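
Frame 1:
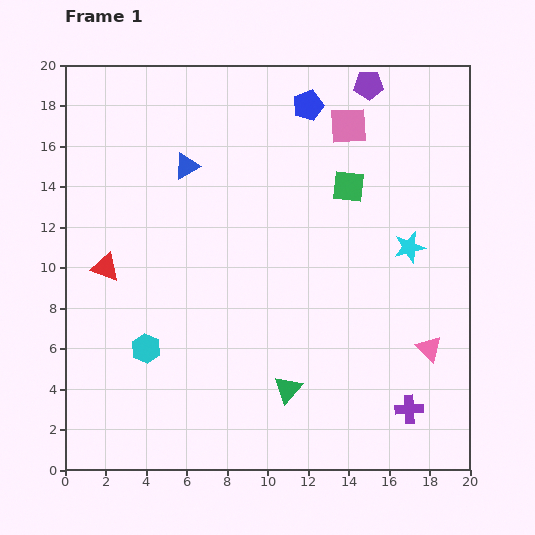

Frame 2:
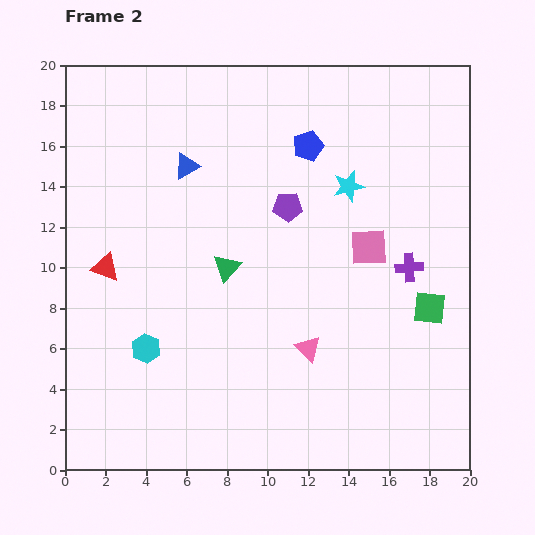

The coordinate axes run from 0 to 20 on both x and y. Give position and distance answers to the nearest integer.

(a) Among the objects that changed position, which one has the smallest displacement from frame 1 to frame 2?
the blue pentagon

(moved 2)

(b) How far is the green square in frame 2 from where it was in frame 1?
7

The green square moved from (14, 14) to (18, 8), a distance of √(4² + 6²) ≈ 7.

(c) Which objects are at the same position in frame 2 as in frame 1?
the blue triangle, the red triangle, the cyan hexagon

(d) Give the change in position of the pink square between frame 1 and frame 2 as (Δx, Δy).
(1, -6)

The pink square was at (14, 17) in frame 1 and (15, 11) in frame 2.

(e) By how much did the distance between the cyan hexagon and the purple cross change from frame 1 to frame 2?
+1

Distance in frame 1: 13. Distance in frame 2: 14.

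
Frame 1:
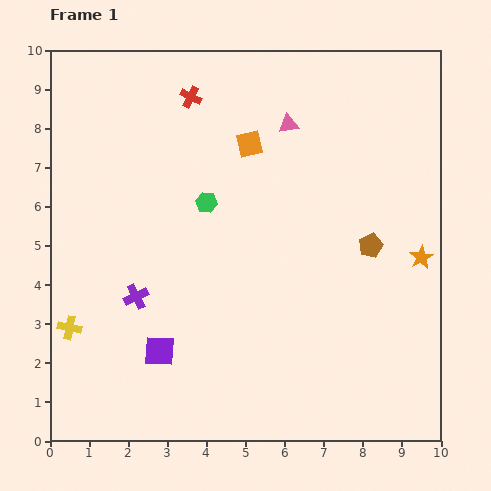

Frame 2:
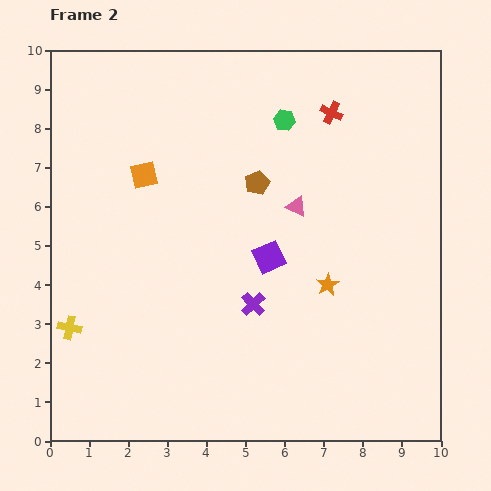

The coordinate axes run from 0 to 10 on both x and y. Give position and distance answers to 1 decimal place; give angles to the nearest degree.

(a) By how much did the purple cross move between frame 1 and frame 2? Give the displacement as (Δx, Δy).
(3.0, -0.2)

The purple cross was at (2.2, 3.7) in frame 1 and (5.2, 3.5) in frame 2.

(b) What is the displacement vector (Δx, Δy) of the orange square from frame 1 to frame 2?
(-2.7, -0.8)

The orange square was at (5.1, 7.6) in frame 1 and (2.4, 6.8) in frame 2.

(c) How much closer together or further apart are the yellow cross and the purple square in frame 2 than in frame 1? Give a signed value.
+3.0

Distance in frame 1: 2.4. Distance in frame 2: 5.4.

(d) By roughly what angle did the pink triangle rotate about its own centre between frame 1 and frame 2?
34° clockwise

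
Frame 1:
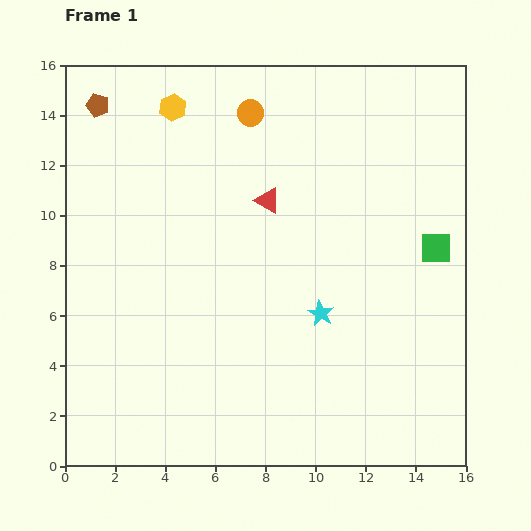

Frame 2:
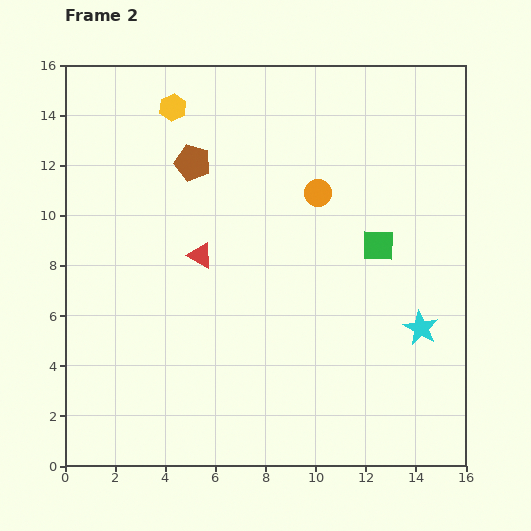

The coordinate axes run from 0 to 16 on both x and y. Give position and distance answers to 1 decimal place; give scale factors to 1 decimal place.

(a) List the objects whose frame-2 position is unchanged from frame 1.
the yellow hexagon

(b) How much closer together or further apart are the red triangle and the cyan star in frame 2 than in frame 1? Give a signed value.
+4.3

Distance in frame 1: 5.0. Distance in frame 2: 9.3.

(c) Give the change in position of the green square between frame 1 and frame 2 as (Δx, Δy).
(-2.3, 0.1)

The green square was at (14.8, 8.7) in frame 1 and (12.5, 8.8) in frame 2.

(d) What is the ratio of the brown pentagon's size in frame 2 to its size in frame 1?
1.5×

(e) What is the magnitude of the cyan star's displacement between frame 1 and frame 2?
4.0

The cyan star moved from (10.2, 6.1) to (14.2, 5.5), a distance of √(4.0² + 0.6²) ≈ 4.0.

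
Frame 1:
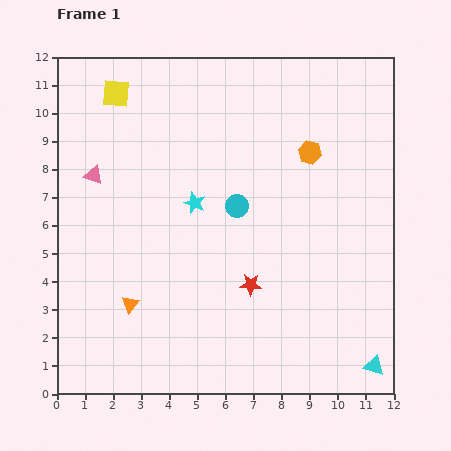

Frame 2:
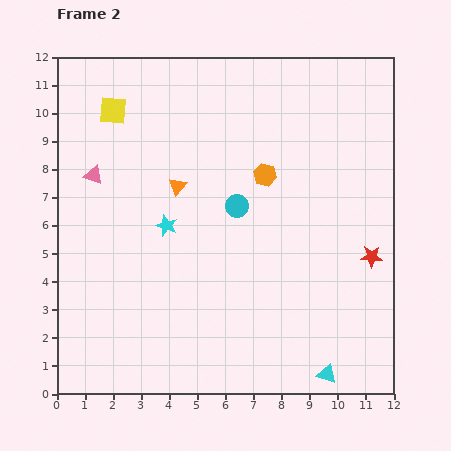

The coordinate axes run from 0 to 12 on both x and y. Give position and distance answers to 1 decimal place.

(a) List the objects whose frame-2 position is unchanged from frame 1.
the pink triangle, the cyan circle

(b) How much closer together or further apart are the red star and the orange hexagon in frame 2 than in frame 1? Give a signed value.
-0.3

Distance in frame 1: 5.1. Distance in frame 2: 4.8.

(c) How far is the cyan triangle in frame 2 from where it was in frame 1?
1.7

The cyan triangle moved from (11.3, 1.0) to (9.6, 0.7), a distance of √(1.7² + 0.3²) ≈ 1.7.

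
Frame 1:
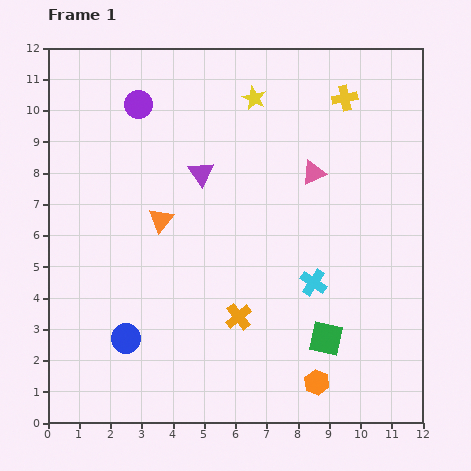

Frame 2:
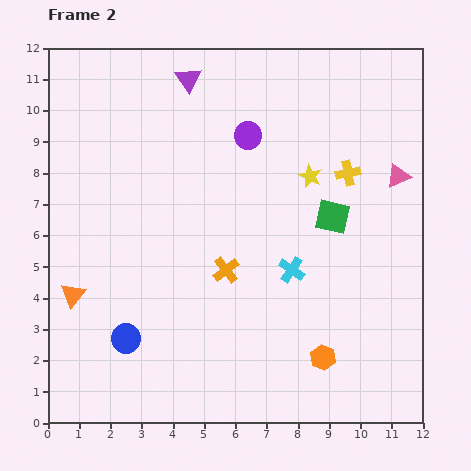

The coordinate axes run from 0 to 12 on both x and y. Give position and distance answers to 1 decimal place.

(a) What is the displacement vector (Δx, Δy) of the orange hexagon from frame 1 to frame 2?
(0.2, 0.8)

The orange hexagon was at (8.6, 1.3) in frame 1 and (8.8, 2.1) in frame 2.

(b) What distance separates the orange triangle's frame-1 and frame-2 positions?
3.7

The orange triangle moved from (3.6, 6.5) to (0.8, 4.1), a distance of √(2.8² + 2.4²) ≈ 3.7.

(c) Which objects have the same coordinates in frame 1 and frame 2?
the blue circle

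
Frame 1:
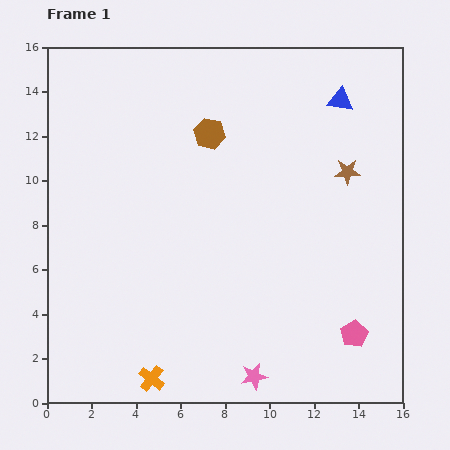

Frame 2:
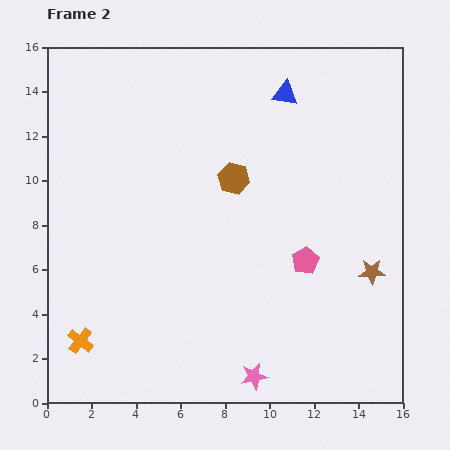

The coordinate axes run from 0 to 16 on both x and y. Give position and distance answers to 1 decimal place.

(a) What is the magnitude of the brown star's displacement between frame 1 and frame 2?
4.6

The brown star moved from (13.5, 10.4) to (14.6, 5.9), a distance of √(1.1² + 4.5²) ≈ 4.6.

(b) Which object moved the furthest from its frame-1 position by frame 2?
the brown star

(moved 4.6; next 4.0)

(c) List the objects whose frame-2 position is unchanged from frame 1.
the pink star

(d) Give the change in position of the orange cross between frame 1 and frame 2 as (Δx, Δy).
(-3.2, 1.7)

The orange cross was at (4.7, 1.1) in frame 1 and (1.5, 2.8) in frame 2.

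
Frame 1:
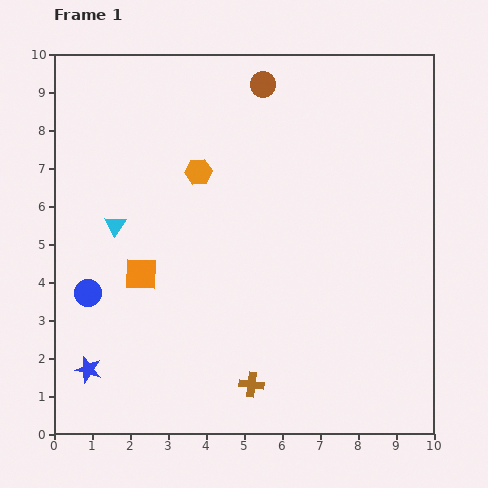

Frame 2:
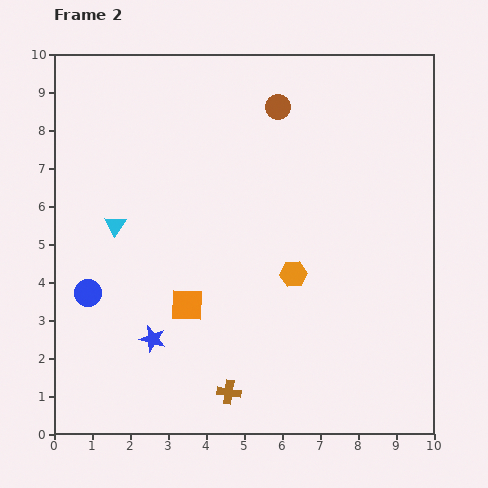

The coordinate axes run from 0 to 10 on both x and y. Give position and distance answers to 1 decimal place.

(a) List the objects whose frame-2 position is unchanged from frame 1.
the cyan triangle, the blue circle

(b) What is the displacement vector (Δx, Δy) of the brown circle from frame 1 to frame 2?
(0.4, -0.6)

The brown circle was at (5.5, 9.2) in frame 1 and (5.9, 8.6) in frame 2.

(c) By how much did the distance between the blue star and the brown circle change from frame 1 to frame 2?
-1.9

Distance in frame 1: 8.8. Distance in frame 2: 6.9.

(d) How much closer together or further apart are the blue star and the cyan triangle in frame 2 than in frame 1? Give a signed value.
-0.7

Distance in frame 1: 3.9. Distance in frame 2: 3.2.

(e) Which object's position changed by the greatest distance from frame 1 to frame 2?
the orange hexagon

(moved 3.7; next 1.9)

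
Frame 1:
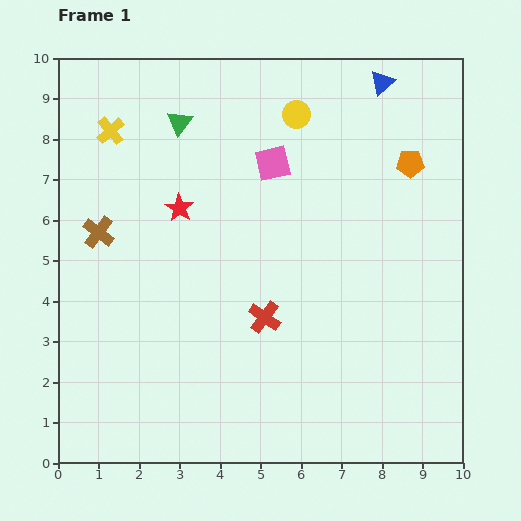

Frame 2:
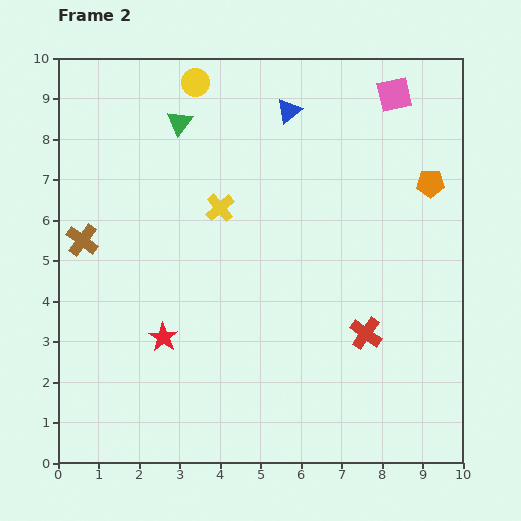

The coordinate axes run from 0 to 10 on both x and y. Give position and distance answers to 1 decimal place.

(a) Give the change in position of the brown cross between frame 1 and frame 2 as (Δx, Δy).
(-0.4, -0.2)

The brown cross was at (1.0, 5.7) in frame 1 and (0.6, 5.5) in frame 2.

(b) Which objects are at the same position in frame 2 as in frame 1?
the green triangle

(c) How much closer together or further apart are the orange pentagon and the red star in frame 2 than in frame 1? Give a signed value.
+1.8

Distance in frame 1: 5.8. Distance in frame 2: 7.6.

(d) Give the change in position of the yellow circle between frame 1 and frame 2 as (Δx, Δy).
(-2.5, 0.8)

The yellow circle was at (5.9, 8.6) in frame 1 and (3.4, 9.4) in frame 2.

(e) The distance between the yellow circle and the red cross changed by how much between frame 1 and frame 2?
+2.4

Distance in frame 1: 5.1. Distance in frame 2: 7.5.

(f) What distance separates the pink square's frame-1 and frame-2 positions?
3.4

The pink square moved from (5.3, 7.4) to (8.3, 9.1), a distance of √(3.0² + 1.7²) ≈ 3.4.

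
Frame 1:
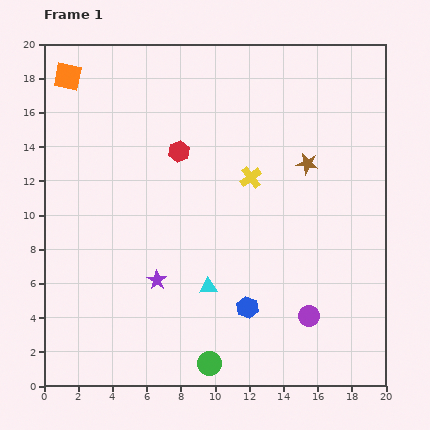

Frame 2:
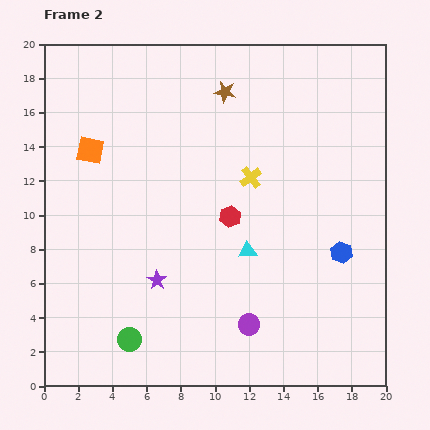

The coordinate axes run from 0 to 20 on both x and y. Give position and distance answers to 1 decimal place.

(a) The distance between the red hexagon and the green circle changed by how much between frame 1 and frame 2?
-3.2

Distance in frame 1: 12.5. Distance in frame 2: 9.3.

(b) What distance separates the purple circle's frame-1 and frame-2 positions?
3.5

The purple circle moved from (15.5, 4.1) to (12.0, 3.6), a distance of √(3.5² + 0.5²) ≈ 3.5.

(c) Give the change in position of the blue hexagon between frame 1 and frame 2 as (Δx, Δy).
(5.5, 3.2)

The blue hexagon was at (11.9, 4.6) in frame 1 and (17.4, 7.8) in frame 2.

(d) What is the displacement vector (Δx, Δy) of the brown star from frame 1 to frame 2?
(-4.8, 4.2)

The brown star was at (15.4, 13.0) in frame 1 and (10.6, 17.2) in frame 2.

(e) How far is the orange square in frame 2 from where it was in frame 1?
4.5

The orange square moved from (1.4, 18.1) to (2.7, 13.8), a distance of √(1.3² + 4.3²) ≈ 4.5.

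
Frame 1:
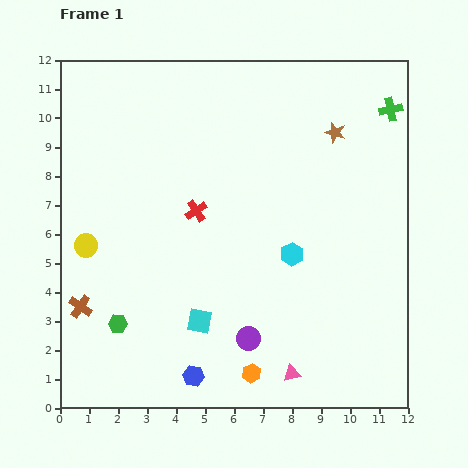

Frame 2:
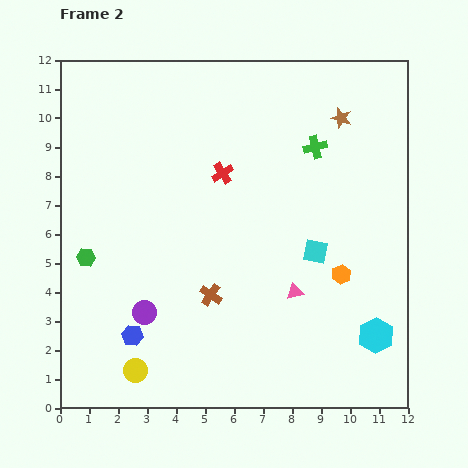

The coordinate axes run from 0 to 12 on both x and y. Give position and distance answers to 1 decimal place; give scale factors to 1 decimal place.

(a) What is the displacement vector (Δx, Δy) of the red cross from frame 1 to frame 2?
(0.9, 1.3)

The red cross was at (4.7, 6.8) in frame 1 and (5.6, 8.1) in frame 2.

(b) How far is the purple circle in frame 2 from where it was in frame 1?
3.7

The purple circle moved from (6.5, 2.4) to (2.9, 3.3), a distance of √(3.6² + 0.9²) ≈ 3.7.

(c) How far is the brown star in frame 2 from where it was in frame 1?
0.5

The brown star moved from (9.5, 9.5) to (9.7, 10.0), a distance of √(0.2² + 0.5²) ≈ 0.5.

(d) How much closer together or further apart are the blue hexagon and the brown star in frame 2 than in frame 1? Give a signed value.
+0.7

Distance in frame 1: 9.7. Distance in frame 2: 10.4.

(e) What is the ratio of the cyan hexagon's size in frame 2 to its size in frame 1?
1.5×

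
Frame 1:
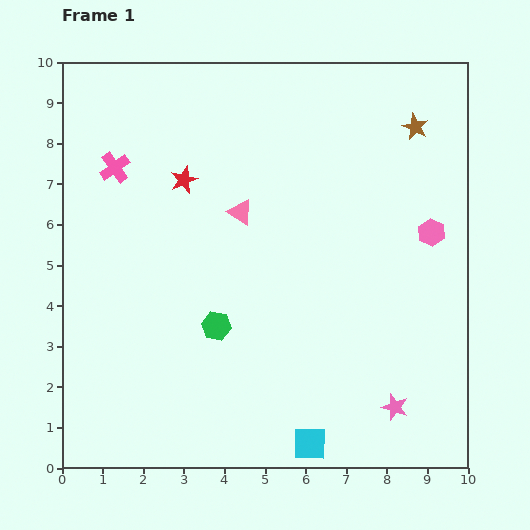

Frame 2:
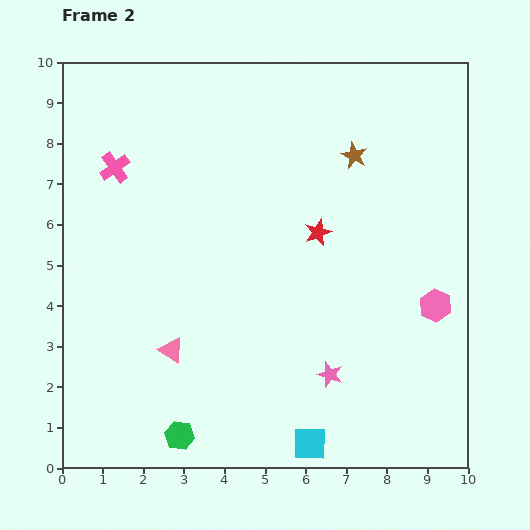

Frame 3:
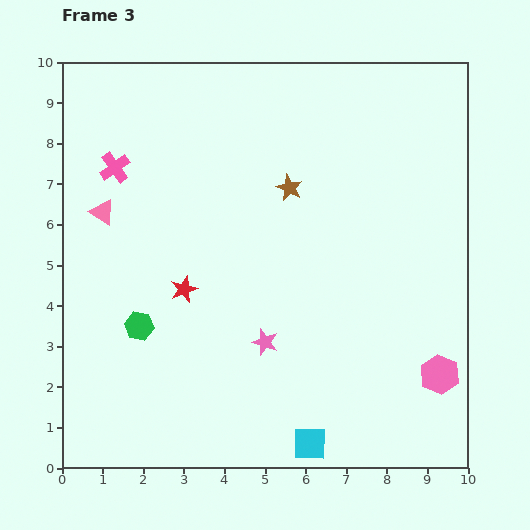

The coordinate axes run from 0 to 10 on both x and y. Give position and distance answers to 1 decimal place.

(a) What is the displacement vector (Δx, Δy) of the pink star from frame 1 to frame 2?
(-1.6, 0.8)

The pink star was at (8.2, 1.5) in frame 1 and (6.6, 2.3) in frame 2.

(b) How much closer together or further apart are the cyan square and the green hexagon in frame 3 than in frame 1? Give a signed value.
+1.4

Distance in frame 1: 3.7. Distance in frame 3: 5.1.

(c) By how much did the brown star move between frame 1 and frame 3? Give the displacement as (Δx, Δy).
(-3.1, -1.5)

The brown star was at (8.7, 8.4) in frame 1 and (5.6, 6.9) in frame 3.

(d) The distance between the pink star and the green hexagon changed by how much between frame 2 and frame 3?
-0.9

Distance in frame 2: 4.0. Distance in frame 3: 3.1.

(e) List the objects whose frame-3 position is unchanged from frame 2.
the cyan square, the pink cross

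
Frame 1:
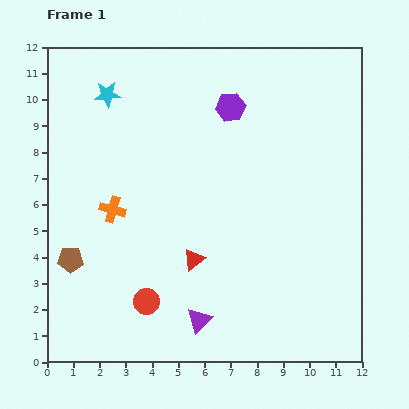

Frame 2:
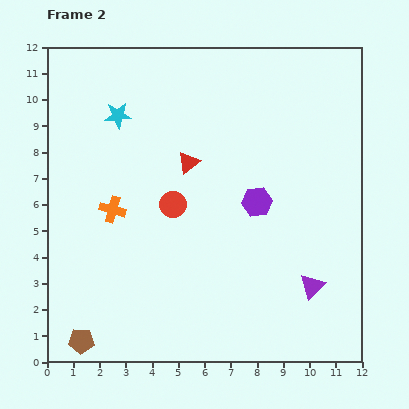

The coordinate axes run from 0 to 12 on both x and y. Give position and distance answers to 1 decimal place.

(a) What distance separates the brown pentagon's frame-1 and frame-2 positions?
3.1

The brown pentagon moved from (0.9, 3.9) to (1.3, 0.8), a distance of √(0.4² + 3.1²) ≈ 3.1.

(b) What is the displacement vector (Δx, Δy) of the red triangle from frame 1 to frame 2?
(-0.2, 3.7)

The red triangle was at (5.6, 3.9) in frame 1 and (5.4, 7.6) in frame 2.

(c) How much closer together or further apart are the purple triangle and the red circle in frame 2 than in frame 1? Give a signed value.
+4.0

Distance in frame 1: 2.1. Distance in frame 2: 6.1.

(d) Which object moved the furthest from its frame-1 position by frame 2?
the purple triangle

(moved 4.5; next 3.8)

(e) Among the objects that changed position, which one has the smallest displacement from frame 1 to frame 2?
the cyan star

(moved 0.9)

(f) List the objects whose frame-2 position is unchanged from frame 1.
the orange cross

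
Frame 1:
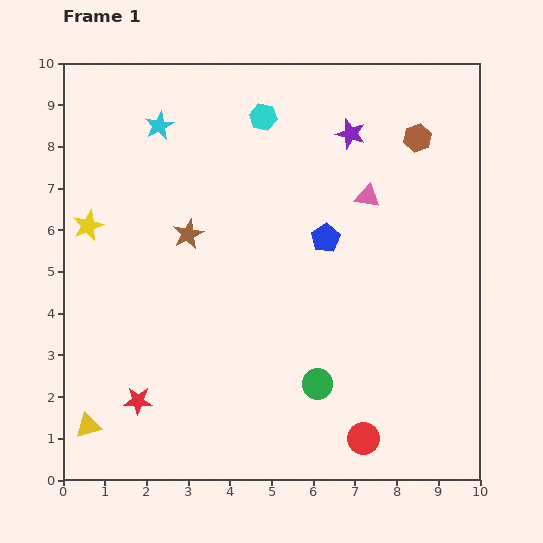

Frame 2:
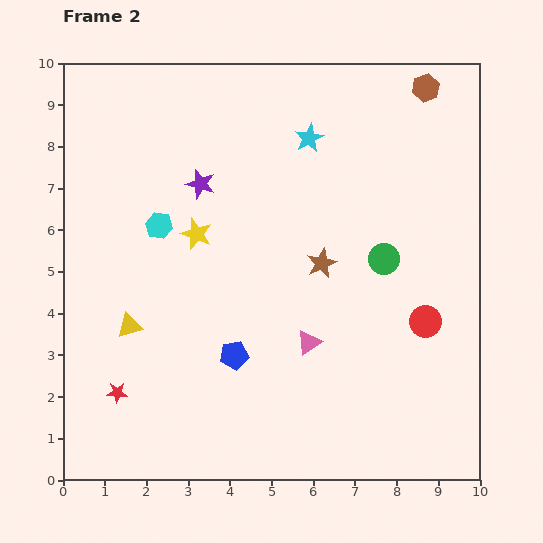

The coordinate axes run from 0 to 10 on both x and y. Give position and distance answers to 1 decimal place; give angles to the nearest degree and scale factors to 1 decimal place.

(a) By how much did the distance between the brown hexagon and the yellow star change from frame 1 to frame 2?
-1.7

Distance in frame 1: 8.2. Distance in frame 2: 6.5.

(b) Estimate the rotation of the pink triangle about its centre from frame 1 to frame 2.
44° counter-clockwise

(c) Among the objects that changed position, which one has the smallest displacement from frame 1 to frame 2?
the red star

(moved 0.5)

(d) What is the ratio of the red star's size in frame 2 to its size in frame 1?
0.7×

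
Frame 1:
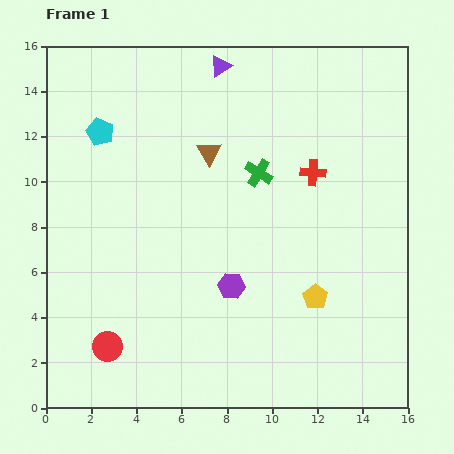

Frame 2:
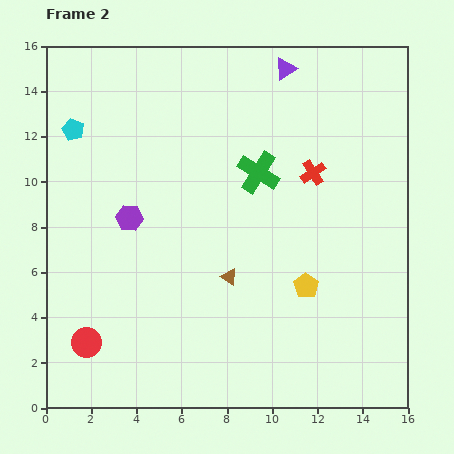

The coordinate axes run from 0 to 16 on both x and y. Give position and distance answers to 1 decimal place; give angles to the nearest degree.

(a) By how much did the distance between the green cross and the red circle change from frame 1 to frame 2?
+0.5

Distance in frame 1: 10.2. Distance in frame 2: 10.7.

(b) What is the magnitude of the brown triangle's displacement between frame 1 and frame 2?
5.6

The brown triangle moved from (7.2, 11.3) to (8.1, 5.8), a distance of √(0.9² + 5.5²) ≈ 5.6.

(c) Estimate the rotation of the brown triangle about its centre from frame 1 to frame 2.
26° counter-clockwise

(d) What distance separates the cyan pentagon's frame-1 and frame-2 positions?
1.2

The cyan pentagon moved from (2.4, 12.2) to (1.2, 12.3), a distance of √(1.2² + 0.1²) ≈ 1.2.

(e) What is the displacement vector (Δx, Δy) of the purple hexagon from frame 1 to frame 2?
(-4.5, 3.0)

The purple hexagon was at (8.2, 5.4) in frame 1 and (3.7, 8.4) in frame 2.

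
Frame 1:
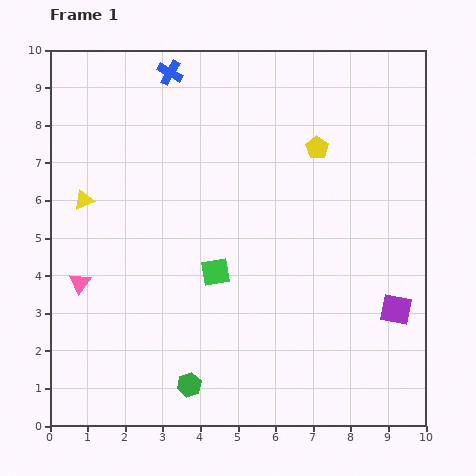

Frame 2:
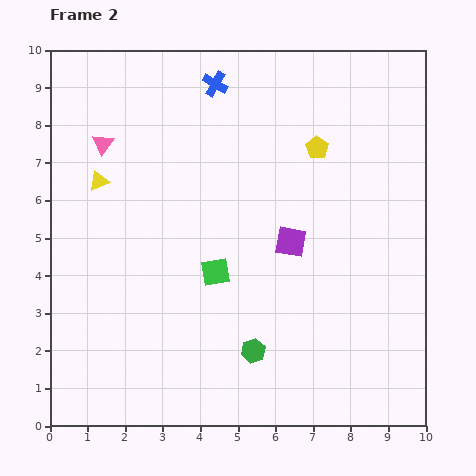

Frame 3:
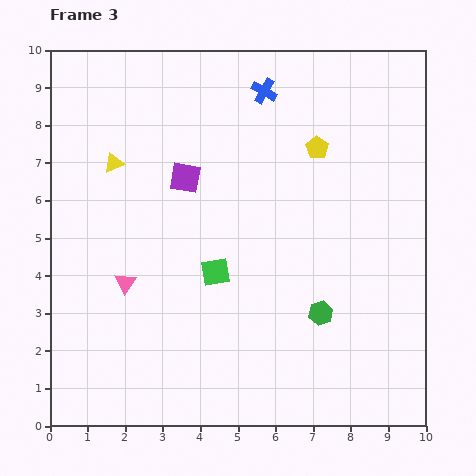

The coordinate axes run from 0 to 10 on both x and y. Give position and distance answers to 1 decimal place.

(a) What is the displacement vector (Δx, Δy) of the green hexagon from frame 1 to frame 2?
(1.7, 0.9)

The green hexagon was at (3.7, 1.1) in frame 1 and (5.4, 2.0) in frame 2.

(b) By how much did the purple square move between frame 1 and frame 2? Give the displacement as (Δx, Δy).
(-2.8, 1.8)

The purple square was at (9.2, 3.1) in frame 1 and (6.4, 4.9) in frame 2.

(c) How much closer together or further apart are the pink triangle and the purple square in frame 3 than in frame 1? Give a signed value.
-5.2

Distance in frame 1: 8.4. Distance in frame 3: 3.2.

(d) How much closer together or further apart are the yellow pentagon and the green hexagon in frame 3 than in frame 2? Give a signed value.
-1.3

Distance in frame 2: 5.7. Distance in frame 3: 4.4.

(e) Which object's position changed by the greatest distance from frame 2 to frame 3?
the pink triangle

(moved 3.7; next 3.3)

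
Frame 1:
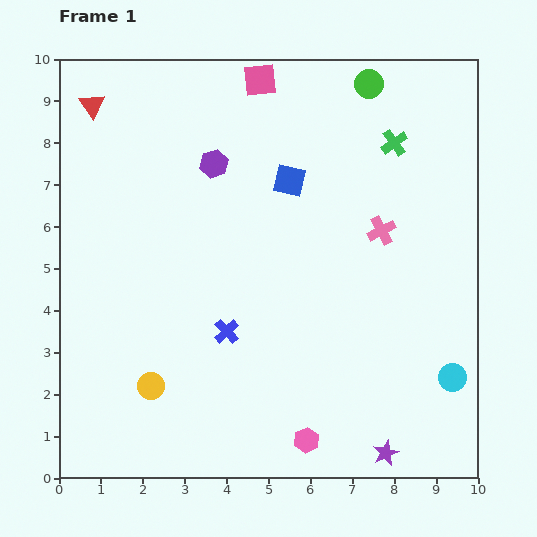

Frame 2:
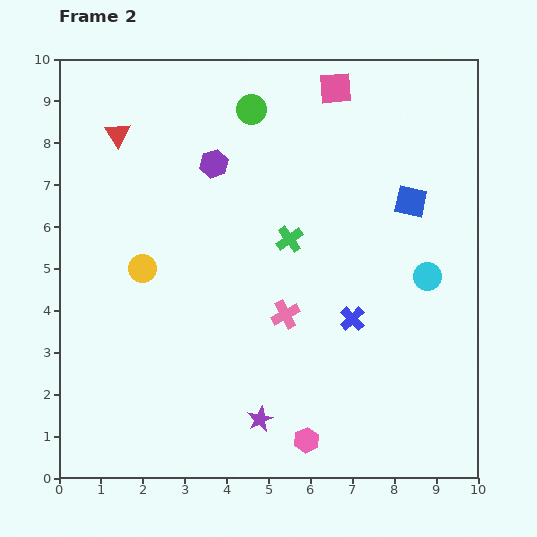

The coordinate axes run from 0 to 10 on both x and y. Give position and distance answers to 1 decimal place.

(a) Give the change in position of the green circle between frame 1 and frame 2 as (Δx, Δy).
(-2.8, -0.6)

The green circle was at (7.4, 9.4) in frame 1 and (4.6, 8.8) in frame 2.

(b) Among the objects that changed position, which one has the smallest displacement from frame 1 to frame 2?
the red triangle

(moved 0.9)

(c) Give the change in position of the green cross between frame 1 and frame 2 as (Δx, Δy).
(-2.5, -2.3)

The green cross was at (8.0, 8.0) in frame 1 and (5.5, 5.7) in frame 2.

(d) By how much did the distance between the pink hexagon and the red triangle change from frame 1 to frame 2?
-0.9

Distance in frame 1: 9.5. Distance in frame 2: 8.6.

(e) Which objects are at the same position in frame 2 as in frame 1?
the purple hexagon, the pink hexagon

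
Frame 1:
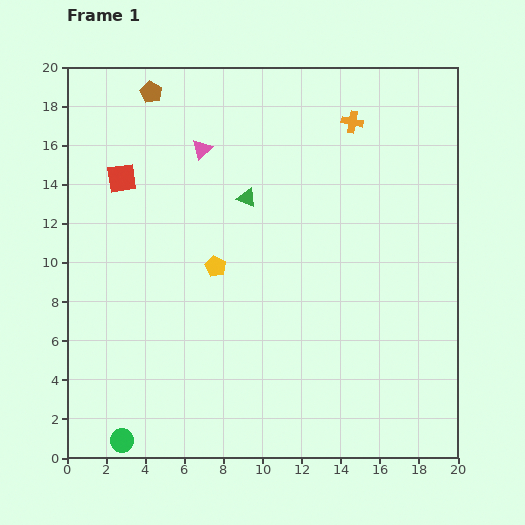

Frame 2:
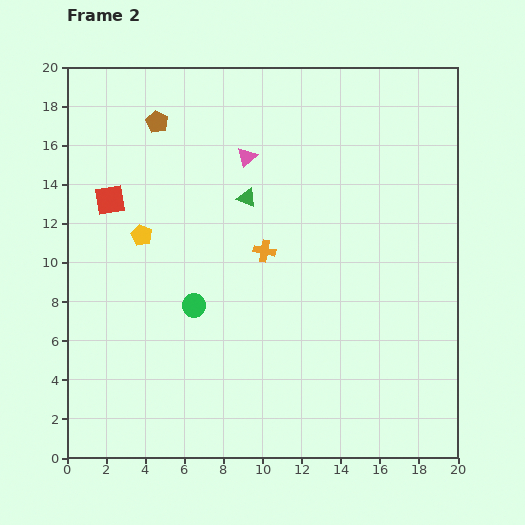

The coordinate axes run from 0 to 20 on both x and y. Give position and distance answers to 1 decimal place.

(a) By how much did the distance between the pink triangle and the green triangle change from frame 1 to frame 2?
-1.3

Distance in frame 1: 3.4. Distance in frame 2: 2.1.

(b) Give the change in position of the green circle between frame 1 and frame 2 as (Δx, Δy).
(3.7, 6.9)

The green circle was at (2.8, 0.9) in frame 1 and (6.5, 7.8) in frame 2.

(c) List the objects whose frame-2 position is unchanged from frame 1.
the green triangle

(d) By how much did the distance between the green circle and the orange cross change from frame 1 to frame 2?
-15.5

Distance in frame 1: 20.1. Distance in frame 2: 4.6.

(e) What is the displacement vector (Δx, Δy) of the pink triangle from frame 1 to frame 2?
(2.3, -0.4)

The pink triangle was at (6.9, 15.8) in frame 1 and (9.2, 15.4) in frame 2.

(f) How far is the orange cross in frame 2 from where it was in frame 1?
8.0

The orange cross moved from (14.6, 17.2) to (10.1, 10.6), a distance of √(4.5² + 6.6²) ≈ 8.0.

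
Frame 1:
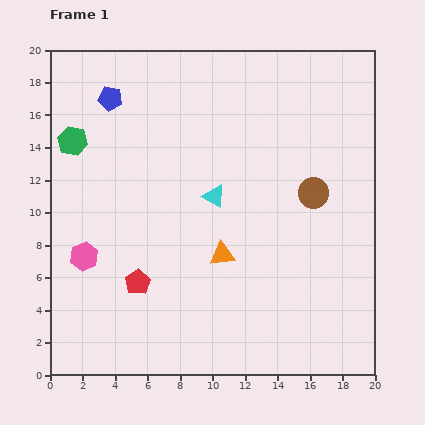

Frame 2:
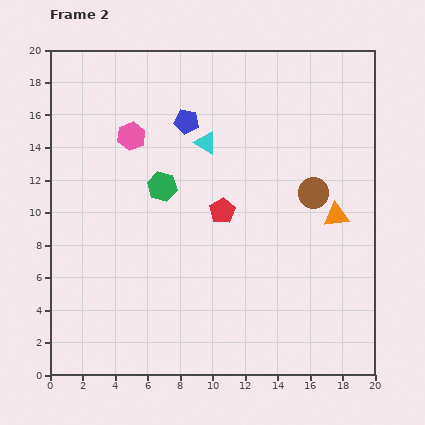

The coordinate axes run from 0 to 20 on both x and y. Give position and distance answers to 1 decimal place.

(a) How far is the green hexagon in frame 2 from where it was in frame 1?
6.2

The green hexagon moved from (1.4, 14.4) to (6.9, 11.6), a distance of √(5.5² + 2.8²) ≈ 6.2.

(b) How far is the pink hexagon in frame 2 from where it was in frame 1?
7.9

The pink hexagon moved from (2.1, 7.3) to (5.0, 14.7), a distance of √(2.9² + 7.4²) ≈ 7.9.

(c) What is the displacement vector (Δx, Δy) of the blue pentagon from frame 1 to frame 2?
(4.7, -1.4)

The blue pentagon was at (3.7, 17.0) in frame 1 and (8.4, 15.6) in frame 2.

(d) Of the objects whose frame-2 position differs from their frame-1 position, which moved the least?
the cyan triangle

(moved 3.3)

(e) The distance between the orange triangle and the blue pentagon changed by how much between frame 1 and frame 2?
-0.9

Distance in frame 1: 11.8. Distance in frame 2: 10.9.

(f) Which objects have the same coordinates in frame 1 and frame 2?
the brown circle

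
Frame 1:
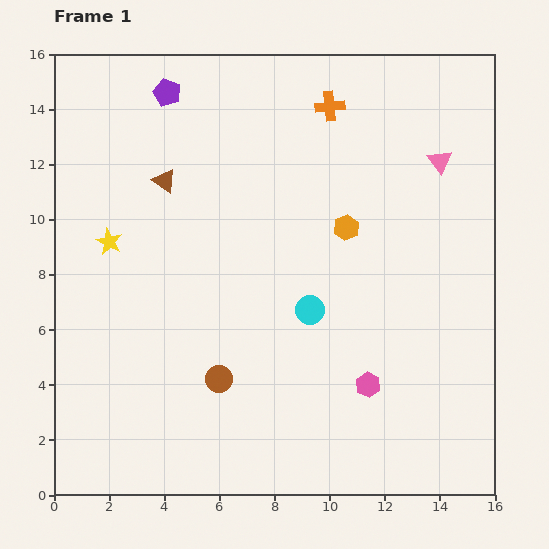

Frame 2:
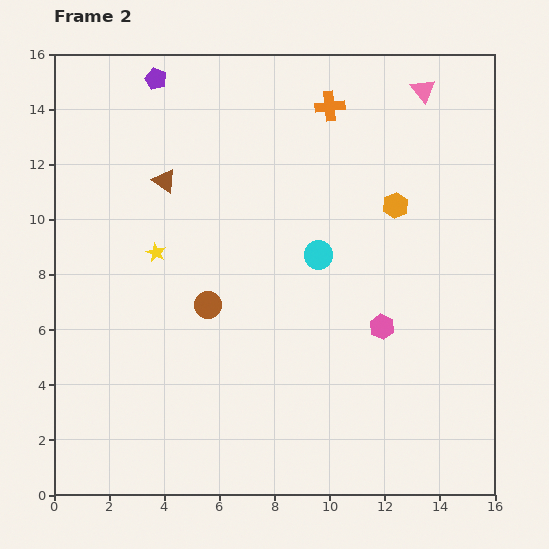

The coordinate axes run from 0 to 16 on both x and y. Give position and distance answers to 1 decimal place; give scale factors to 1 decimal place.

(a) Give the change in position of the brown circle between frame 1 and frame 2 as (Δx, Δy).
(-0.4, 2.7)

The brown circle was at (6.0, 4.2) in frame 1 and (5.6, 6.9) in frame 2.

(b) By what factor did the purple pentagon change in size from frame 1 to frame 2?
0.8×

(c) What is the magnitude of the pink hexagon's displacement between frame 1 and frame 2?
2.2

The pink hexagon moved from (11.4, 4.0) to (11.9, 6.1), a distance of √(0.5² + 2.1²) ≈ 2.2.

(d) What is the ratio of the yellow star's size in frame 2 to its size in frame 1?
0.7×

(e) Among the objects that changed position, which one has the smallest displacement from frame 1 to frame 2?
the purple pentagon

(moved 0.6)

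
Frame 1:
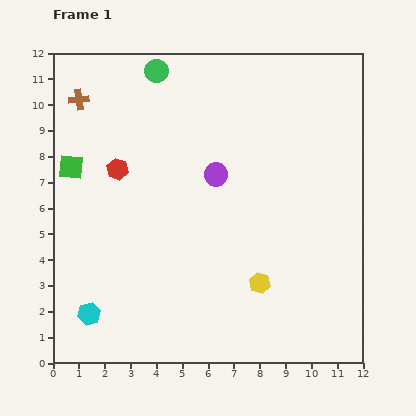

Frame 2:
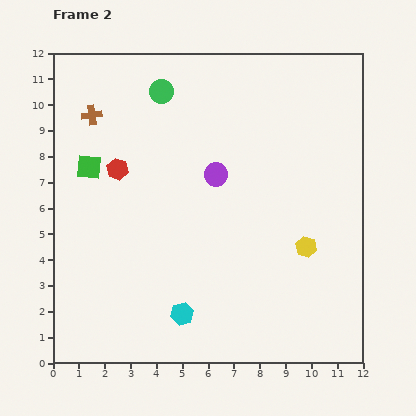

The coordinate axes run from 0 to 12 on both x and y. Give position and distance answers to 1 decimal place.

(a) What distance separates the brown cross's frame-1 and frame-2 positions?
0.8

The brown cross moved from (1.0, 10.2) to (1.5, 9.6), a distance of √(0.5² + 0.6²) ≈ 0.8.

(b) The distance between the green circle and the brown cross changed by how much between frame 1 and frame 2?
-0.4

Distance in frame 1: 3.2. Distance in frame 2: 2.8.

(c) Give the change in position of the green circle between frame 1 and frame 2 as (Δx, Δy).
(0.2, -0.8)

The green circle was at (4.0, 11.3) in frame 1 and (4.2, 10.5) in frame 2.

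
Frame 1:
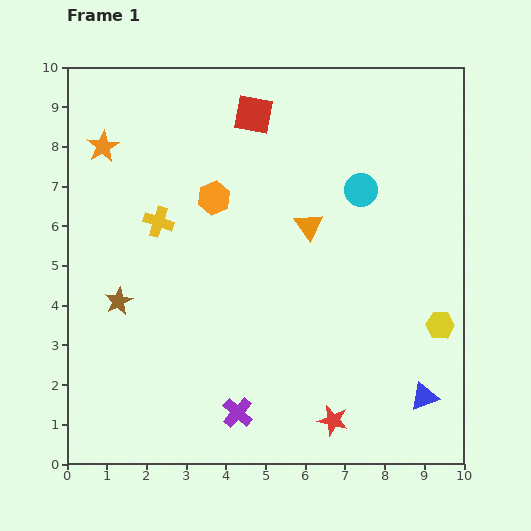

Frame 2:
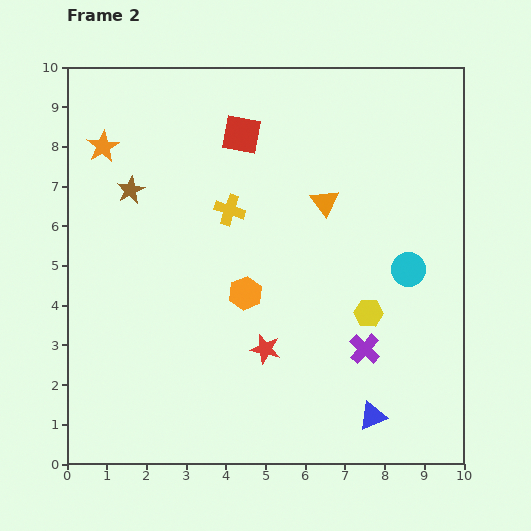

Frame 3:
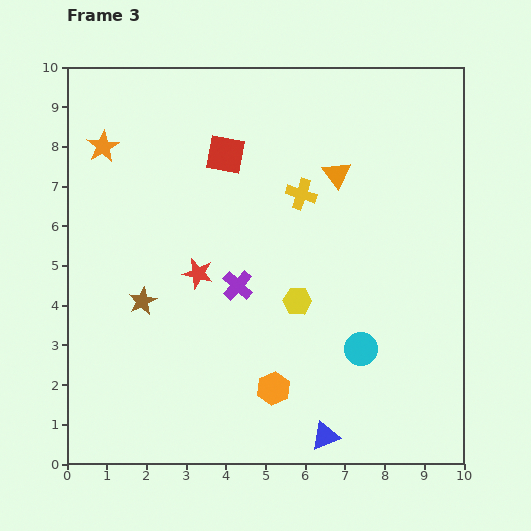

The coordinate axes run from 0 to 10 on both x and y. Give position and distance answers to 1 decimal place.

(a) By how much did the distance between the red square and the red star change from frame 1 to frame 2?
-2.6

Distance in frame 1: 8.0. Distance in frame 2: 5.4.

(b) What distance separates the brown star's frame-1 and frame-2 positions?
2.8

The brown star moved from (1.3, 4.1) to (1.6, 6.9), a distance of √(0.3² + 2.8²) ≈ 2.8.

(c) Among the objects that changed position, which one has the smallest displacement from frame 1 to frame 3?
the brown star

(moved 0.6)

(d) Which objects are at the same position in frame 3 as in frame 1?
the orange star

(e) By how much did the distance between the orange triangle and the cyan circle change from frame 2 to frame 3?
+1.7

Distance in frame 2: 2.7. Distance in frame 3: 4.4.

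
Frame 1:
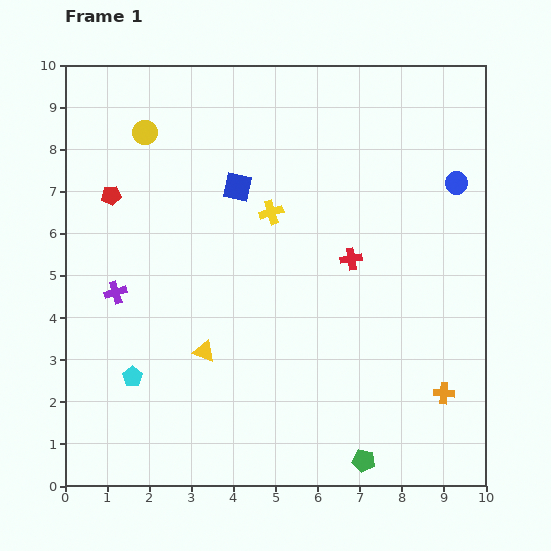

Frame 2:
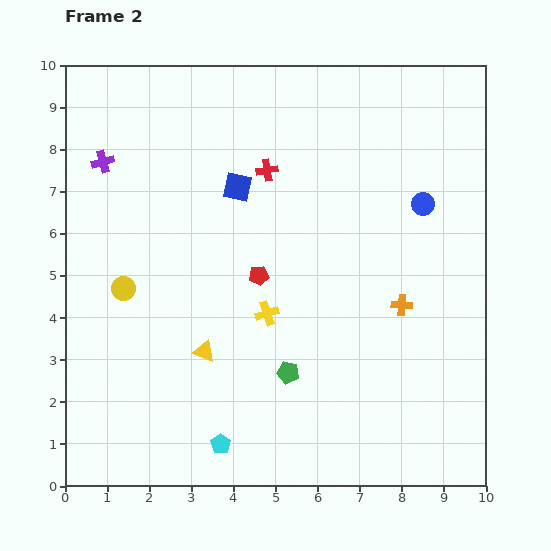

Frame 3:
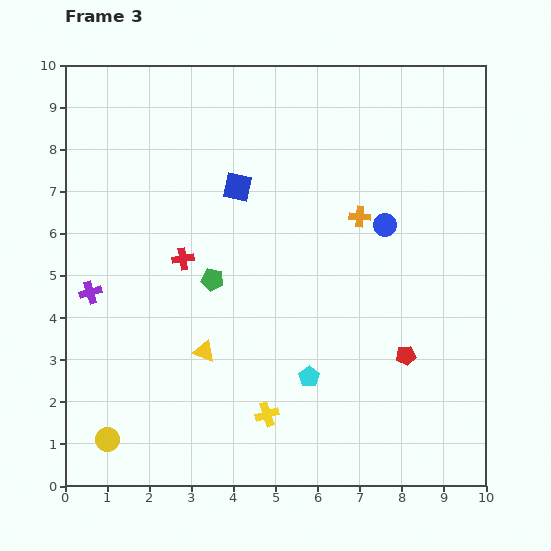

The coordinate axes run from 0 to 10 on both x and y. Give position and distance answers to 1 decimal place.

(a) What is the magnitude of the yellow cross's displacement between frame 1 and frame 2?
2.4

The yellow cross moved from (4.9, 6.5) to (4.8, 4.1), a distance of √(0.1² + 2.4²) ≈ 2.4.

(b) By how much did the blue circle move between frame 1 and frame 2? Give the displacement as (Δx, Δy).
(-0.8, -0.5)

The blue circle was at (9.3, 7.2) in frame 1 and (8.5, 6.7) in frame 2.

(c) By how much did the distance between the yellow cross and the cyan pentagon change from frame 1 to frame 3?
-3.8

Distance in frame 1: 5.1. Distance in frame 3: 1.3.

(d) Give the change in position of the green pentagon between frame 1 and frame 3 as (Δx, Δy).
(-3.6, 4.3)

The green pentagon was at (7.1, 0.6) in frame 1 and (3.5, 4.9) in frame 3.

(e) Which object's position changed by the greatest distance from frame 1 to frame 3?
the red pentagon

(moved 8.0; next 7.4)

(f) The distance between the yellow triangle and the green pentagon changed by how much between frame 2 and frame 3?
-0.4

Distance in frame 2: 2.1. Distance in frame 3: 1.7.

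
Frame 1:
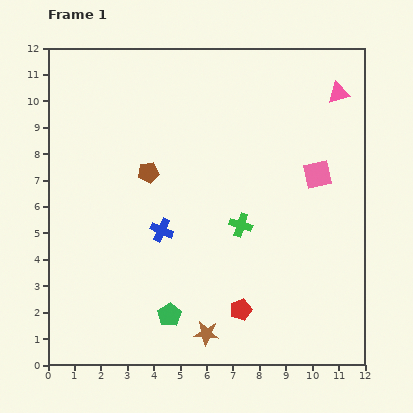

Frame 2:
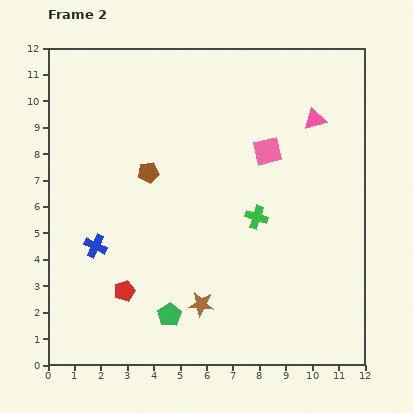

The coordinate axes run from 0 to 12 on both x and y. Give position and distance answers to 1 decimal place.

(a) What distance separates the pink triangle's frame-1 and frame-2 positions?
1.3

The pink triangle moved from (11.0, 10.3) to (10.1, 9.3), a distance of √(0.9² + 1.0²) ≈ 1.3.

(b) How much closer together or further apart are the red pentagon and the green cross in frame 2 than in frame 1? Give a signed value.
+2.5

Distance in frame 1: 3.2. Distance in frame 2: 5.7.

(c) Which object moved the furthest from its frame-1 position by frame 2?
the red pentagon

(moved 4.5; next 2.6)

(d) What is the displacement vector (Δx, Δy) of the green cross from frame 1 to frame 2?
(0.6, 0.3)

The green cross was at (7.3, 5.3) in frame 1 and (7.9, 5.6) in frame 2.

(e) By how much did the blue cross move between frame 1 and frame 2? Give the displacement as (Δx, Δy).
(-2.5, -0.6)

The blue cross was at (4.3, 5.1) in frame 1 and (1.8, 4.5) in frame 2.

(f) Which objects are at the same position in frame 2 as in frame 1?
the brown pentagon, the green pentagon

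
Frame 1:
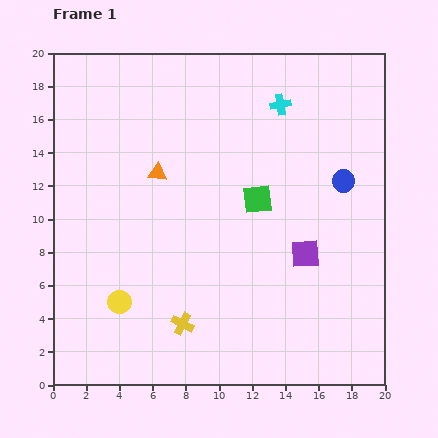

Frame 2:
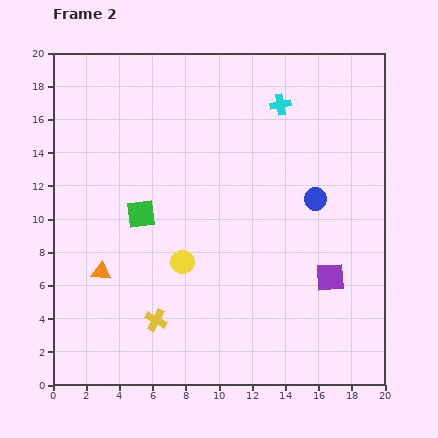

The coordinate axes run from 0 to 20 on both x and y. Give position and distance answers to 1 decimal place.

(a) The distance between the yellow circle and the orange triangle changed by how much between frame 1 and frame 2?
-3.2

Distance in frame 1: 8.1. Distance in frame 2: 4.9.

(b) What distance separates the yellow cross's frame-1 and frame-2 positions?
1.6

The yellow cross moved from (7.8, 3.7) to (6.2, 3.9), a distance of √(1.6² + 0.2²) ≈ 1.6.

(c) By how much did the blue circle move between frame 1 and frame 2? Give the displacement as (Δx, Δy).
(-1.7, -1.1)

The blue circle was at (17.5, 12.3) in frame 1 and (15.8, 11.2) in frame 2.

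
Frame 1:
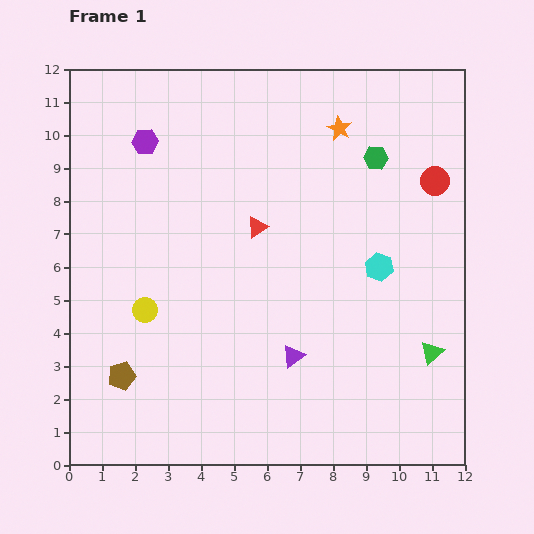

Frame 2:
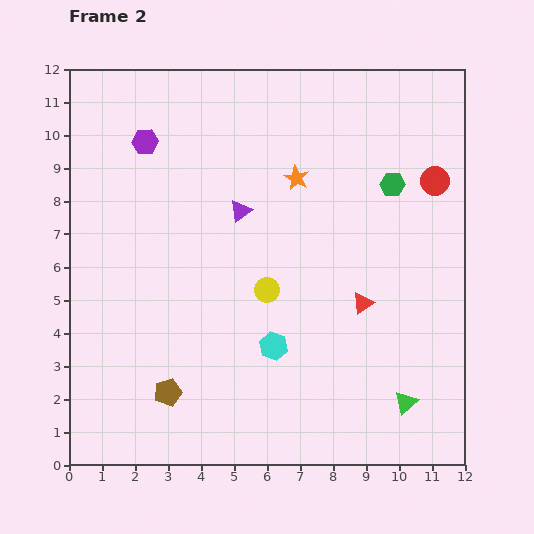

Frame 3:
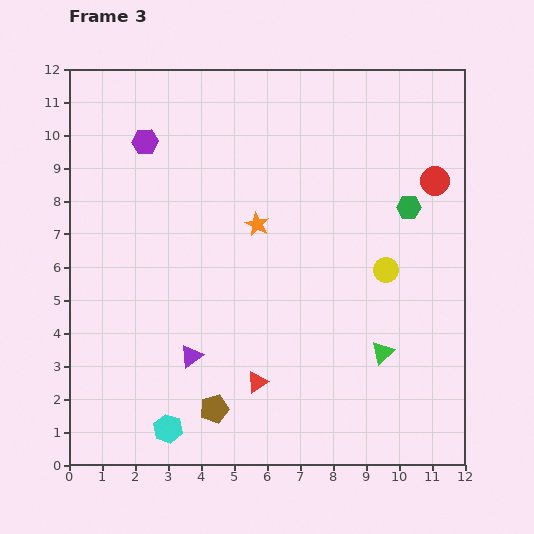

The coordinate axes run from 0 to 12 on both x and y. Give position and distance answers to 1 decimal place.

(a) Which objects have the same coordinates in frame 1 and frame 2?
the purple hexagon, the red circle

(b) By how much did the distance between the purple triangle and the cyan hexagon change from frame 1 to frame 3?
-1.4

Distance in frame 1: 3.7. Distance in frame 3: 2.3.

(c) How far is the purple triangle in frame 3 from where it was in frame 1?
3.1

The purple triangle moved from (6.8, 3.3) to (3.7, 3.3), a distance of √(3.1² + 0.0²) ≈ 3.1.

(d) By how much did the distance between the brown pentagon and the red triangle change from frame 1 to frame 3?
-4.6

Distance in frame 1: 6.1. Distance in frame 3: 1.5.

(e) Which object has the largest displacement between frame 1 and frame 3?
the cyan hexagon

(moved 8.1; next 7.4)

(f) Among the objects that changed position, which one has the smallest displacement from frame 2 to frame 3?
the green hexagon

(moved 0.9)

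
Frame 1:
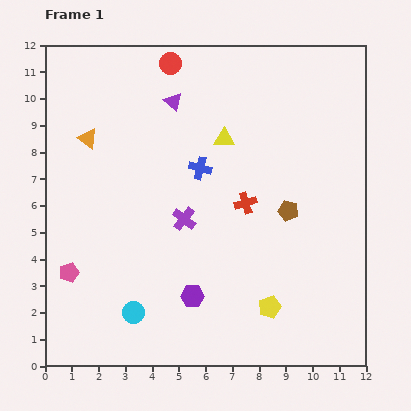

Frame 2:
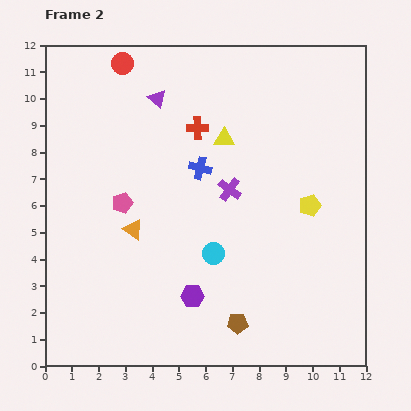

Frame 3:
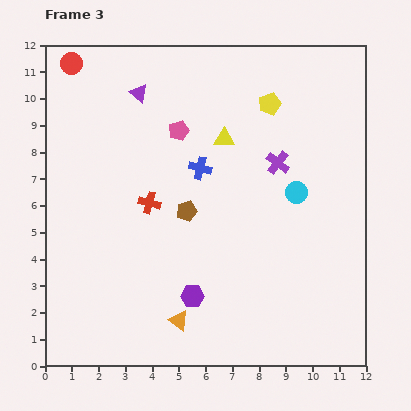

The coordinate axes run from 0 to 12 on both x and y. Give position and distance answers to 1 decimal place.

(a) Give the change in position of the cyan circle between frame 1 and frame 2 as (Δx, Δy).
(3.0, 2.2)

The cyan circle was at (3.3, 2.0) in frame 1 and (6.3, 4.2) in frame 2.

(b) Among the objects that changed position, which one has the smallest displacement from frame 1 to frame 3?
the purple triangle

(moved 1.3)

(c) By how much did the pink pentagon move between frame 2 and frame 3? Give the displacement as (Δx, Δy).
(2.1, 2.7)

The pink pentagon was at (2.9, 6.1) in frame 2 and (5.0, 8.8) in frame 3.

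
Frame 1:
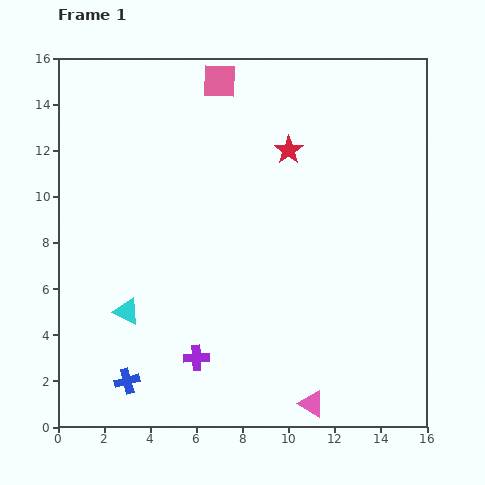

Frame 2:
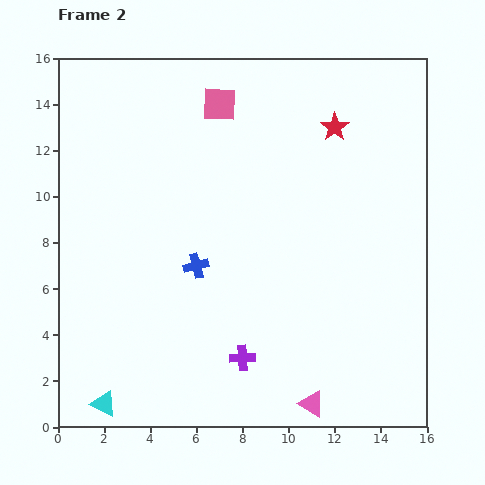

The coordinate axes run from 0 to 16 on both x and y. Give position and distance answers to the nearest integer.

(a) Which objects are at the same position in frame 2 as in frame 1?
the pink triangle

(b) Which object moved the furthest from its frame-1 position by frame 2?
the blue cross

(moved 6; next 4)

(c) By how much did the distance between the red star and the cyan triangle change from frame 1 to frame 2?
+6

Distance in frame 1: 10. Distance in frame 2: 16.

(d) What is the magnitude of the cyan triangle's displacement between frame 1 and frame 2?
4

The cyan triangle moved from (3, 5) to (2, 1), a distance of √(1² + 4²) ≈ 4.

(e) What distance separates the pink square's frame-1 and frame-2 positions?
1

The pink square moved from (7, 15) to (7, 14), a distance of √(0² + 1²) ≈ 1.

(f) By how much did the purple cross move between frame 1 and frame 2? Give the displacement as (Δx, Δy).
(2, 0)

The purple cross was at (6, 3) in frame 1 and (8, 3) in frame 2.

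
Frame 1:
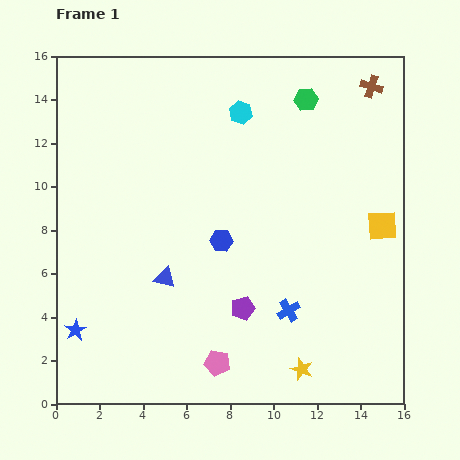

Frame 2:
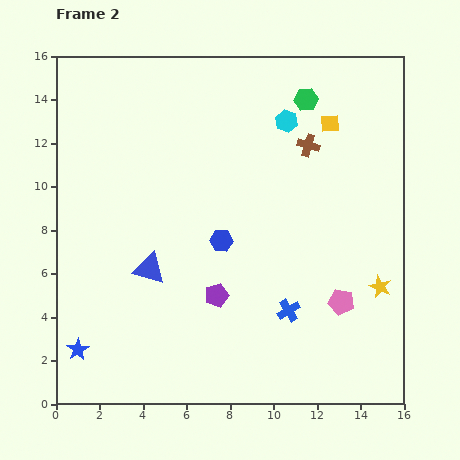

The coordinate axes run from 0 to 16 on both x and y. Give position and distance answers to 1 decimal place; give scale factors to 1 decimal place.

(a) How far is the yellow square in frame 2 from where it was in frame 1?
5.3

The yellow square moved from (15.0, 8.2) to (12.6, 12.9), a distance of √(2.4² + 4.7²) ≈ 5.3.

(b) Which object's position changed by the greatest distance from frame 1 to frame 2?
the pink pentagon

(moved 6.4; next 5.3)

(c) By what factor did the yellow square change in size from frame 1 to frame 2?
0.6×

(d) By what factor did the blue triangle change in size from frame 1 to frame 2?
1.5×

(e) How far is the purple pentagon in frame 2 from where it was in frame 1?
1.3

The purple pentagon moved from (8.6, 4.4) to (7.4, 5.0), a distance of √(1.2² + 0.6²) ≈ 1.3.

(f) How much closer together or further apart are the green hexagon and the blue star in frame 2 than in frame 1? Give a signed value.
+0.6

Distance in frame 1: 15.0. Distance in frame 2: 15.6.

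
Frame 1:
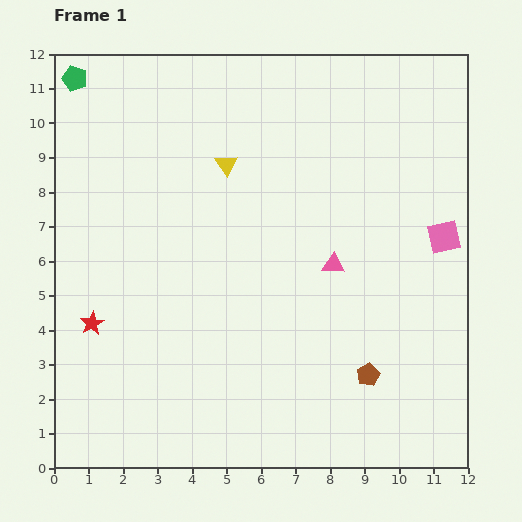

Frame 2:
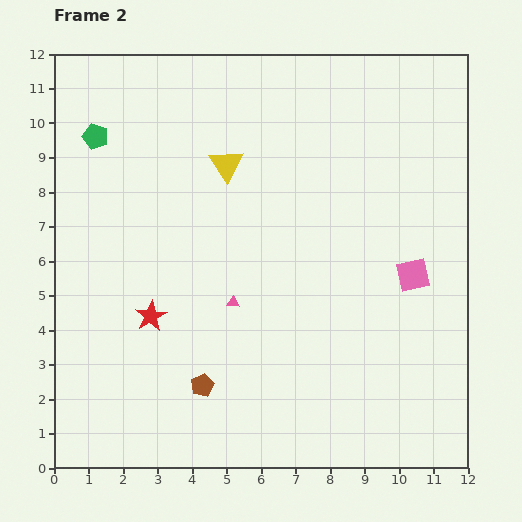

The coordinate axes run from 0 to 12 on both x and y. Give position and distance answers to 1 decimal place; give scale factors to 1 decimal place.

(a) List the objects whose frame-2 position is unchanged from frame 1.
the yellow triangle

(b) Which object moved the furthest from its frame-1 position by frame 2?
the brown pentagon

(moved 4.8; next 3.1)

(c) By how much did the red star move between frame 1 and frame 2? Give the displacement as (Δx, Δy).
(1.7, 0.2)

The red star was at (1.1, 4.2) in frame 1 and (2.8, 4.4) in frame 2.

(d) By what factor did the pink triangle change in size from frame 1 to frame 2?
0.6×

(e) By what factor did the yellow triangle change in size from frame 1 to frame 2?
1.5×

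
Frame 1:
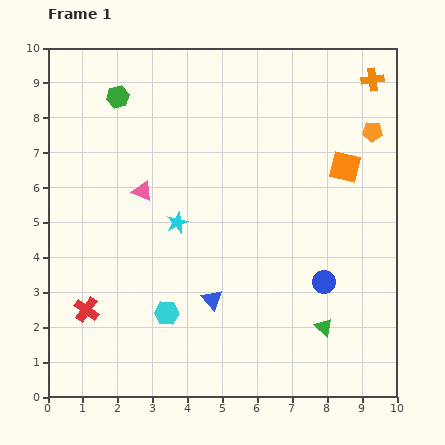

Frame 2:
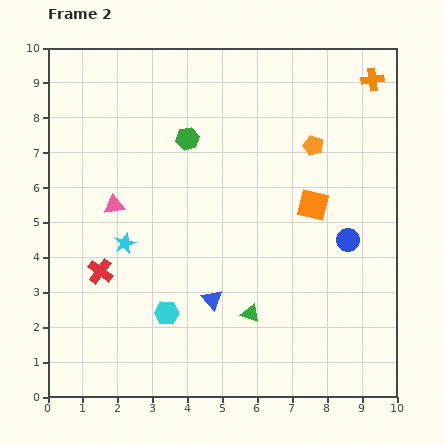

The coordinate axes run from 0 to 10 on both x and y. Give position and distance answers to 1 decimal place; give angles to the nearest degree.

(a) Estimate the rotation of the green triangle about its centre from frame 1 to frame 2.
22° counter-clockwise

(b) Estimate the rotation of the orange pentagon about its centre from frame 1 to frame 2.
18° clockwise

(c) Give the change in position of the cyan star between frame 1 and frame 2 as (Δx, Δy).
(-1.5, -0.6)

The cyan star was at (3.7, 5.0) in frame 1 and (2.2, 4.4) in frame 2.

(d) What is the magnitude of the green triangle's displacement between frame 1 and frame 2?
2.1

The green triangle moved from (7.9, 2.0) to (5.8, 2.4), a distance of √(2.1² + 0.4²) ≈ 2.1.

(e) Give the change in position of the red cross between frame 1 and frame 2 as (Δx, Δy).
(0.4, 1.1)

The red cross was at (1.1, 2.5) in frame 1 and (1.5, 3.6) in frame 2.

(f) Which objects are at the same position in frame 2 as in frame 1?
the blue triangle, the cyan hexagon, the orange cross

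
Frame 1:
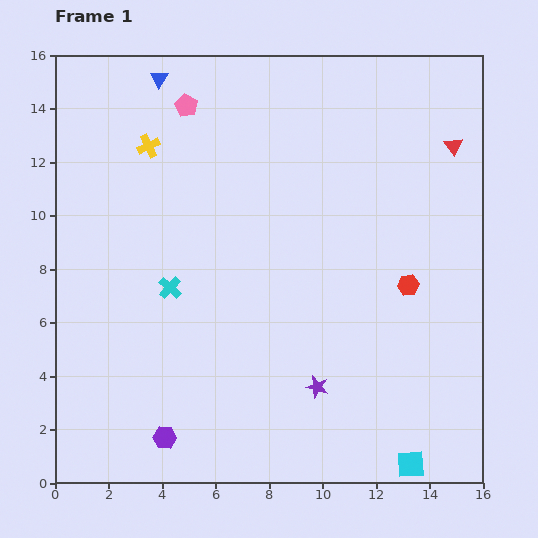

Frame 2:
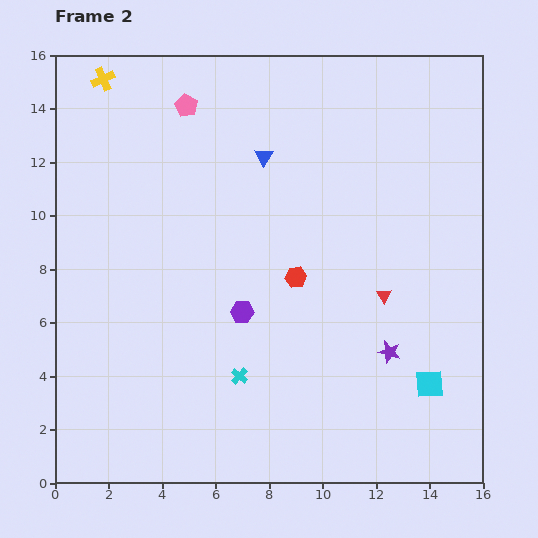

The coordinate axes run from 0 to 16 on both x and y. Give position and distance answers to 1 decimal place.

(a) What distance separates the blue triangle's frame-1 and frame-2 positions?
4.9

The blue triangle moved from (3.9, 15.1) to (7.8, 12.2), a distance of √(3.9² + 2.9²) ≈ 4.9.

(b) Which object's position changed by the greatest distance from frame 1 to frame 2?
the red triangle

(moved 6.2; next 5.5)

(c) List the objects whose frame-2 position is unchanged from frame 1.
the pink pentagon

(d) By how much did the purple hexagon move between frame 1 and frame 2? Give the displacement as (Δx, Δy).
(2.9, 4.7)

The purple hexagon was at (4.1, 1.7) in frame 1 and (7.0, 6.4) in frame 2.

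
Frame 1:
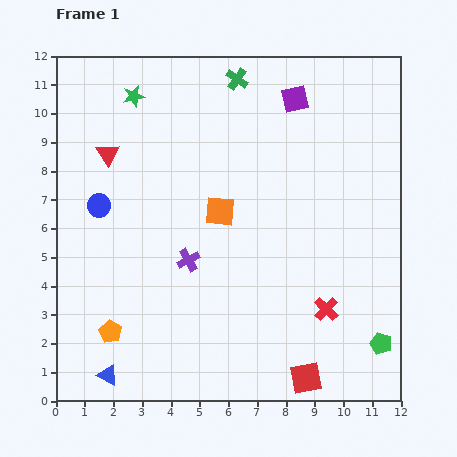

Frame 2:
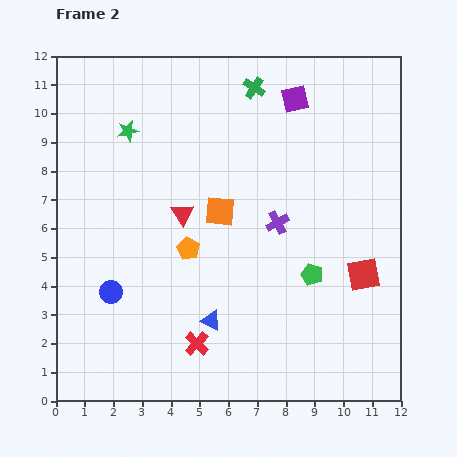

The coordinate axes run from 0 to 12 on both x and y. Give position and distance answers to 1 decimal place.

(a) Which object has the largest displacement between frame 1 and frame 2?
the red cross

(moved 4.7; next 4.1)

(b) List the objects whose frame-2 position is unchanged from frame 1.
the purple square, the orange square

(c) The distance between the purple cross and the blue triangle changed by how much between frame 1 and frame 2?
-0.8

Distance in frame 1: 4.9. Distance in frame 2: 4.1.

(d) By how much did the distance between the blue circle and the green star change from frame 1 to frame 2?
+1.6

Distance in frame 1: 4.0. Distance in frame 2: 5.6.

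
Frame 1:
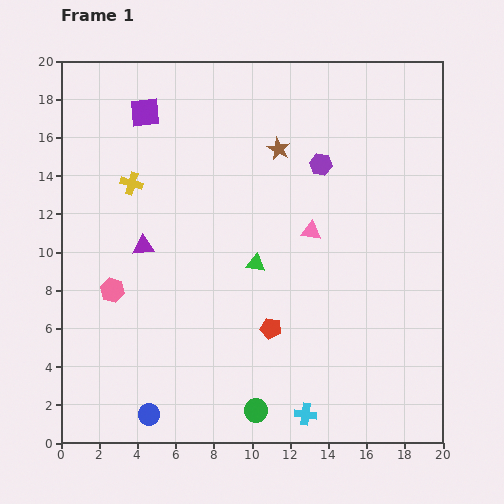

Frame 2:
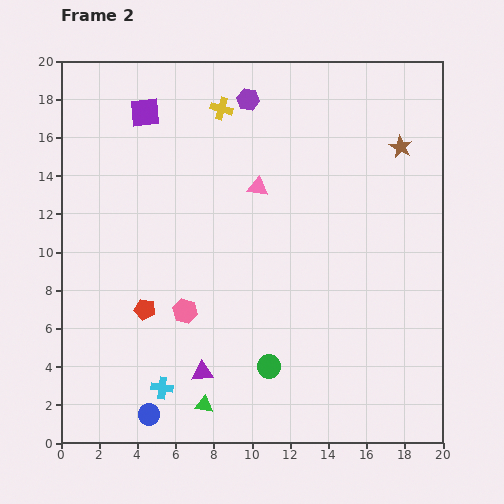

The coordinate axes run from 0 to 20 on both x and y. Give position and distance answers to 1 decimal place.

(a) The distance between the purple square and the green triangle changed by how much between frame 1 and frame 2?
+5.8

Distance in frame 1: 9.8. Distance in frame 2: 15.6.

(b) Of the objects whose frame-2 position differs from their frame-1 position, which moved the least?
the green circle

(moved 2.4)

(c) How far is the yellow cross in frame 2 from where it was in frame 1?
6.1

The yellow cross moved from (3.7, 13.6) to (8.4, 17.5), a distance of √(4.7² + 3.9²) ≈ 6.1.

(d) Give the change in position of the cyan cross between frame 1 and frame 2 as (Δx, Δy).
(-7.5, 1.4)

The cyan cross was at (12.8, 1.5) in frame 1 and (5.3, 2.9) in frame 2.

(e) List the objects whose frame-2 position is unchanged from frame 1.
the purple square, the blue circle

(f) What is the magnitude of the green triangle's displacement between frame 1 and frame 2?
7.9

The green triangle moved from (10.2, 9.4) to (7.5, 2.0), a distance of √(2.7² + 7.4²) ≈ 7.9.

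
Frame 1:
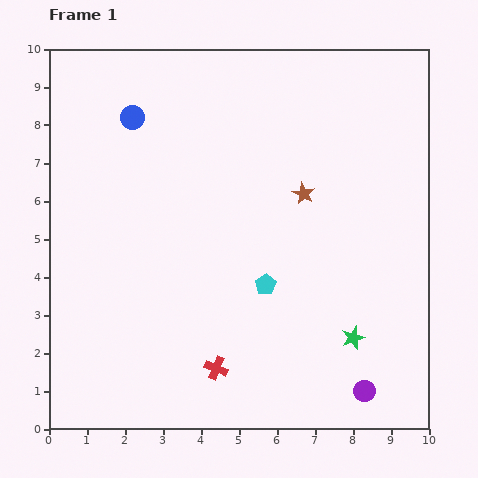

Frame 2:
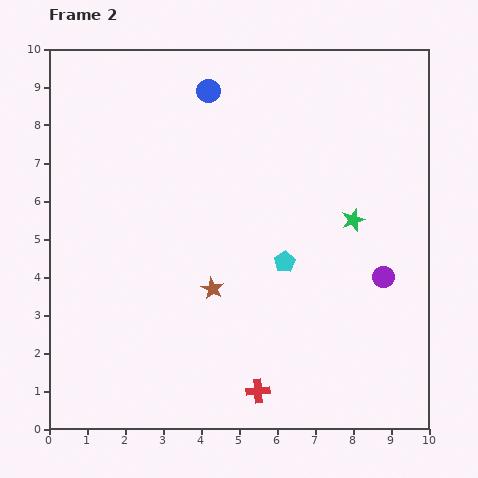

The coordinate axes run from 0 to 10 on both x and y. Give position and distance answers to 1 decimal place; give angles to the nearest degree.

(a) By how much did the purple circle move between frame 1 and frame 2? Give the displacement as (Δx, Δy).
(0.5, 3.0)

The purple circle was at (8.3, 1.0) in frame 1 and (8.8, 4.0) in frame 2.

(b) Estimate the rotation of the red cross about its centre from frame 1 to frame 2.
26° counter-clockwise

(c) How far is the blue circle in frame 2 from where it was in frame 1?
2.1

The blue circle moved from (2.2, 8.2) to (4.2, 8.9), a distance of √(2.0² + 0.7²) ≈ 2.1.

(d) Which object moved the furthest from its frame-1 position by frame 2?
the brown star

(moved 3.5; next 3.1)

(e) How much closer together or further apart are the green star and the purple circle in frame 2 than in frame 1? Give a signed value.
+0.3

Distance in frame 1: 1.4. Distance in frame 2: 1.7.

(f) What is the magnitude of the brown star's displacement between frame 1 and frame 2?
3.5

The brown star moved from (6.7, 6.2) to (4.3, 3.7), a distance of √(2.4² + 2.5²) ≈ 3.5.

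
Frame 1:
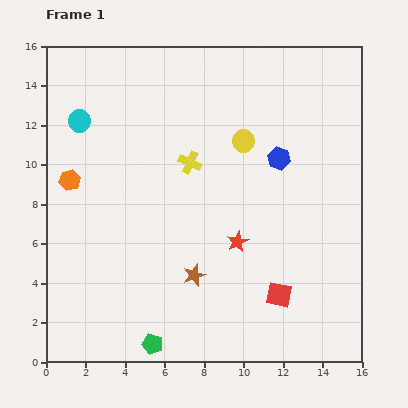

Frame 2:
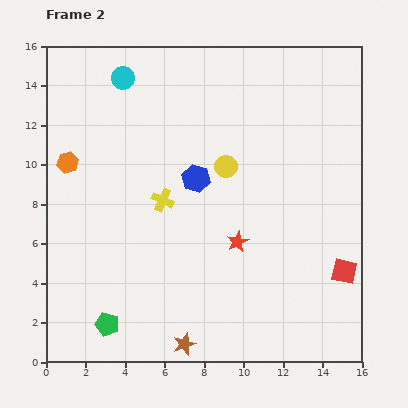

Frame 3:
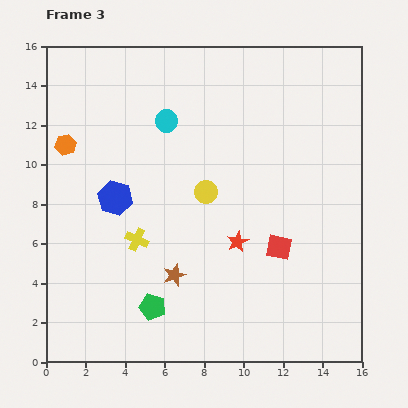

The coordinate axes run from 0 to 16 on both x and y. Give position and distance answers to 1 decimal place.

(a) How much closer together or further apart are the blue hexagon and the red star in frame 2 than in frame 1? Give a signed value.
-0.9

Distance in frame 1: 4.7. Distance in frame 2: 3.8.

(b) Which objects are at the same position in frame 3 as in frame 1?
the red star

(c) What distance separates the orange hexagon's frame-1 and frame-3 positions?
1.8

The orange hexagon moved from (1.2, 9.2) to (1.0, 11.0), a distance of √(0.2² + 1.8²) ≈ 1.8.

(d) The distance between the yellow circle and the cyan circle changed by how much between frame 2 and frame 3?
-2.8

Distance in frame 2: 6.9. Distance in frame 3: 4.1.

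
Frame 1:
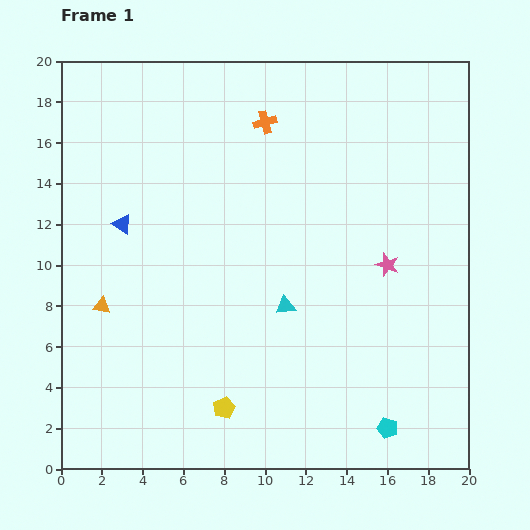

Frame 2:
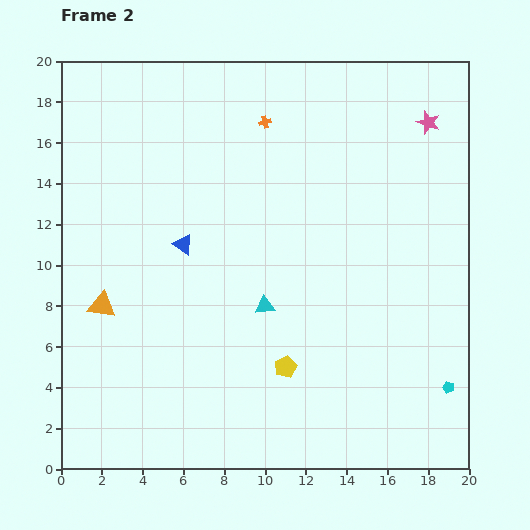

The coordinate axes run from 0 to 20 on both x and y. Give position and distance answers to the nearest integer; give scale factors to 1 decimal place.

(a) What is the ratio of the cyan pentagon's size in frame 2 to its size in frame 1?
0.6×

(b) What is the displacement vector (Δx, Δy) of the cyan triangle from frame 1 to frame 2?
(-1, 0)

The cyan triangle was at (11, 8) in frame 1 and (10, 8) in frame 2.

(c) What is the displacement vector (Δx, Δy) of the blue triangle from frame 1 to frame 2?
(3, -1)

The blue triangle was at (3, 12) in frame 1 and (6, 11) in frame 2.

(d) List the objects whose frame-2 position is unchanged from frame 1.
the orange triangle, the orange cross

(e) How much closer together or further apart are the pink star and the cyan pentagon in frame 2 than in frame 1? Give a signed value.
+5

Distance in frame 1: 8. Distance in frame 2: 13.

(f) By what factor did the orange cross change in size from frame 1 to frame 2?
0.6×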